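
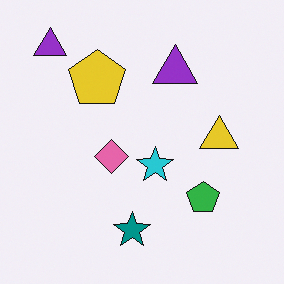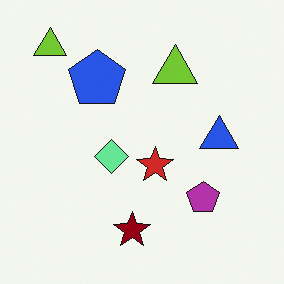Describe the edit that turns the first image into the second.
Hue-shifted through roughly half the color wheel.

Every shape's color has rotated by the same amount around the hue wheel — a uniform hue shift.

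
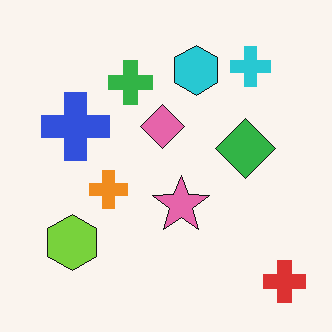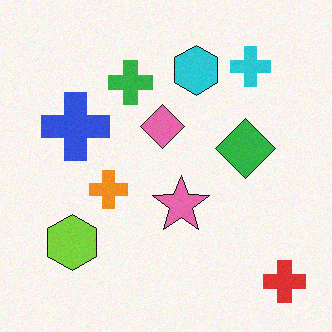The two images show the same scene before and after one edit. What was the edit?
This is the original image degraded with subtle gaussian noise.

Random speckle covers the whole image, including the flat background.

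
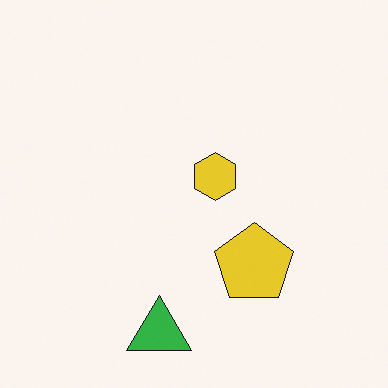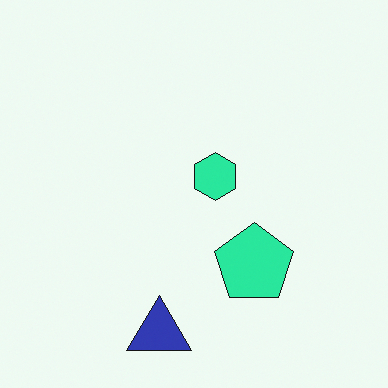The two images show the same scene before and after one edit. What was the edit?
The second image is the first hue-shifted noticeably.

Every shape's color has rotated by the same amount around the hue wheel — a uniform hue shift.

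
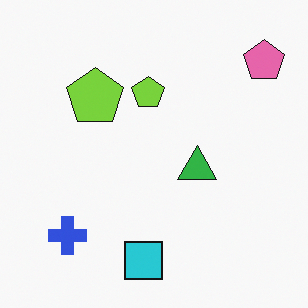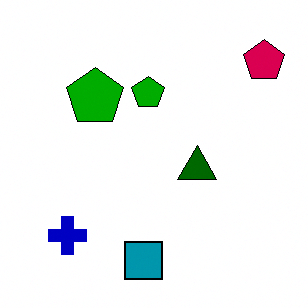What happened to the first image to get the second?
The second image is the first given much higher contrast.

Tones are pushed away from mid-grey across the whole image — a global contrast change.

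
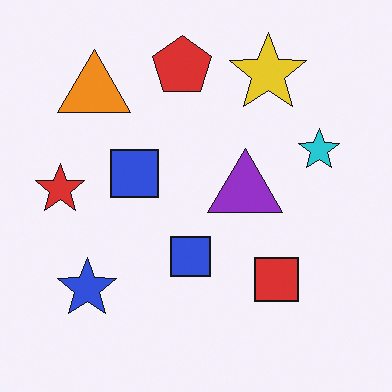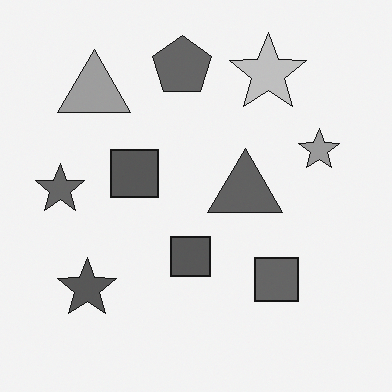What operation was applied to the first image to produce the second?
Converted to grayscale.

All color is removed — every shape is now a shade of grey.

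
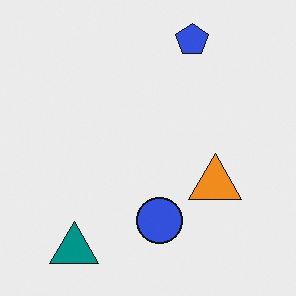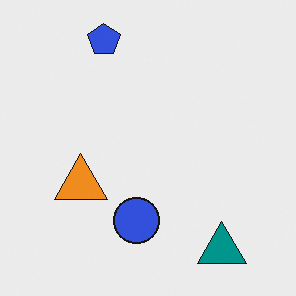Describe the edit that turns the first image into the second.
It was flipped horizontally (left ↔ right).

The teal triangle is in the bottom-left of the first image and the bottom-right of the second — shapes on opposite sides of the vertical midline have swapped in a mirror flip.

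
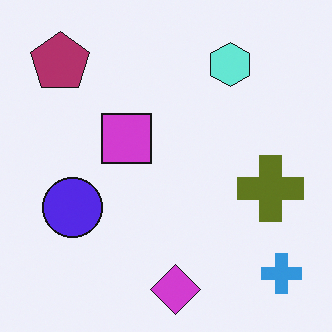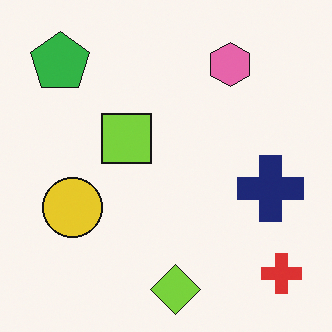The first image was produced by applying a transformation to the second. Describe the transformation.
The image was hue-shifted through roughly half the color wheel.

Every shape's color has rotated by the same amount around the hue wheel — a uniform hue shift.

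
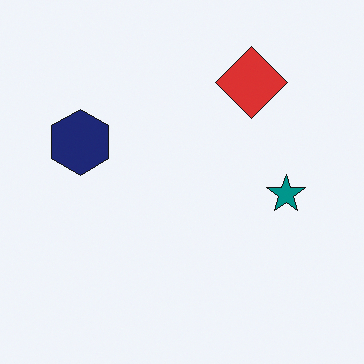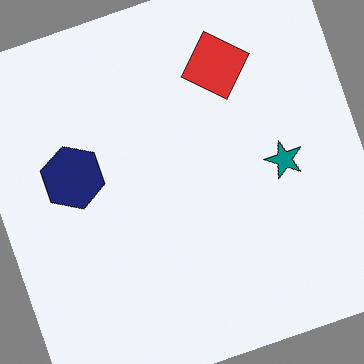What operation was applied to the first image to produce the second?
The image was rotated counter-clockwise by a clearly visible amount.

Every shape is tilted by the same angle and the image corners show triangular fill wedges — a whole-image rotation by a non-right angle.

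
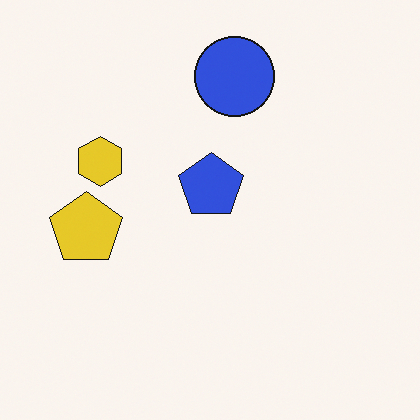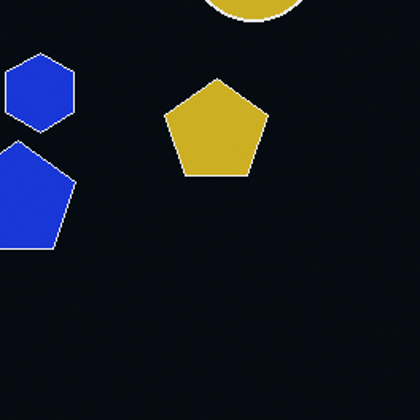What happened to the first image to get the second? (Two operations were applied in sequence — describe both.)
This is the original image cropped to a modestly smaller region and rescaled, then color-inverted (negative).

The visible shapes are larger and the field of view is narrower; shapes near the original edges may be partly or wholly outside the frame — a crop-and-rescale. The light background has become dark and every shape's color is its complement — a photographic negative.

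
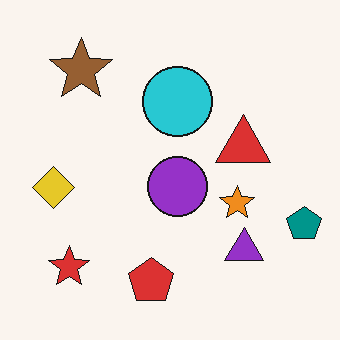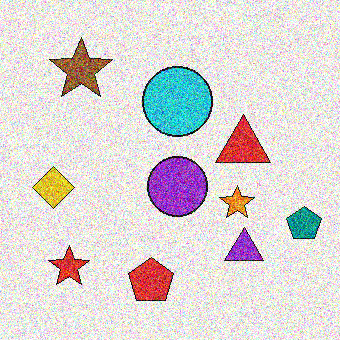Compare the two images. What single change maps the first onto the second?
Degraded with a thick layer of grain.

Random speckle covers the whole image, including the flat background.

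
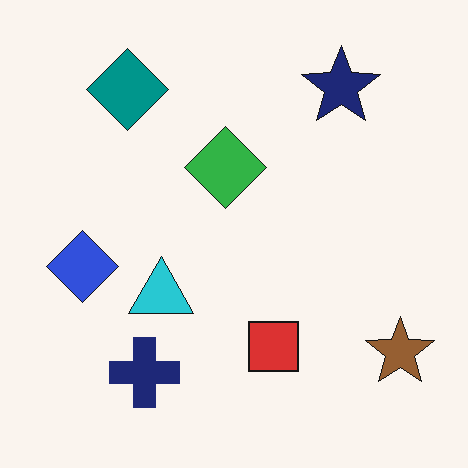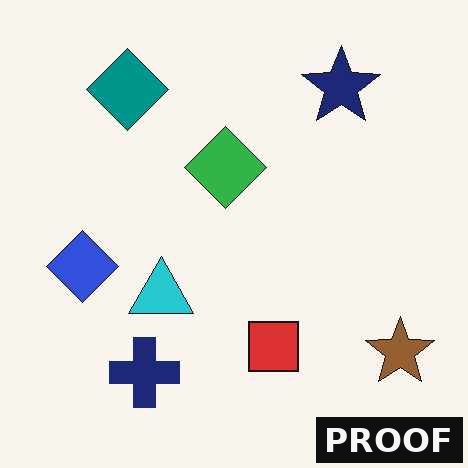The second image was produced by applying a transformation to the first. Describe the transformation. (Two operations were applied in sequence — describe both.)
JPEG-compressed with visible artifacts, then watermarked with the text "PROOF" in the lower-right corner.

Blocky 8×8 compression artifacts appear around shape edges and the flat background shows ringing — characteristic JPEG degradation. A dark label reading "PROOF" appears in the lower-right corner.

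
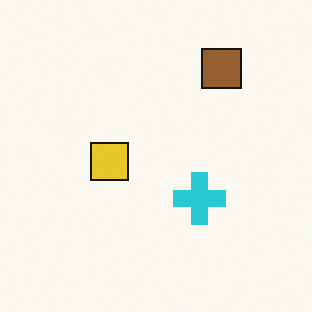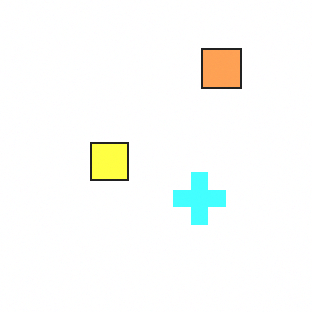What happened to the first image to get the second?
Substantially brightened.

Every pixel — background and shapes alike — is uniformly brightened.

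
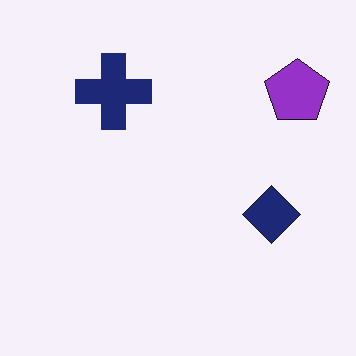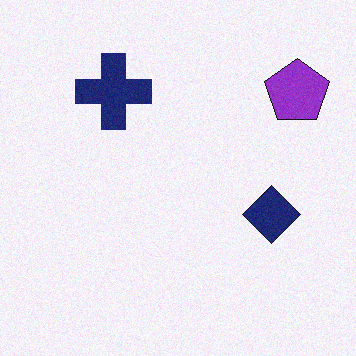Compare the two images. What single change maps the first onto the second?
Degraded with light additive noise.

Random speckle covers the whole image, including the flat background.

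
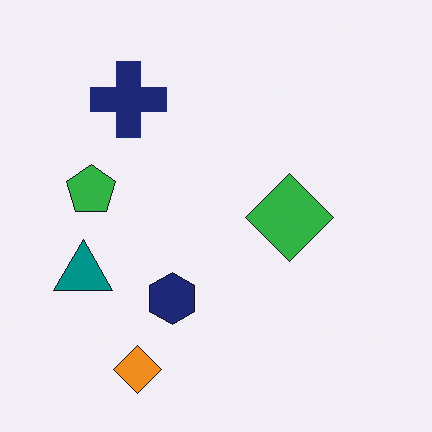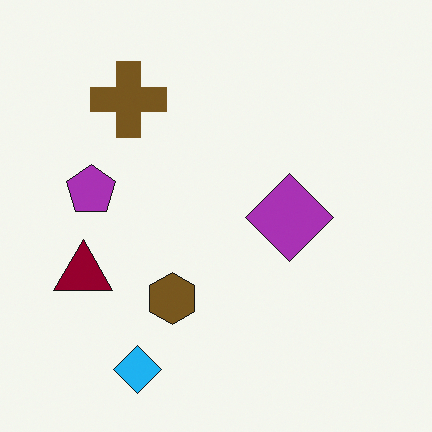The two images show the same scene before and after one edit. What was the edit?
The transformation is: hue-shifted through roughly half the color wheel.

Every shape's color has rotated by the same amount around the hue wheel — a uniform hue shift.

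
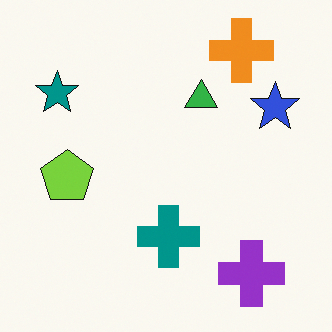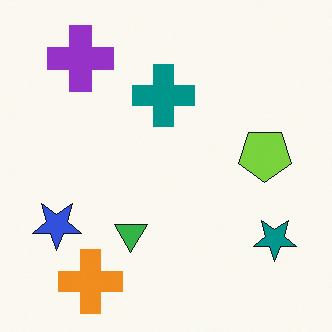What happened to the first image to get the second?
This is the original image rotated 180°.

The orange cross sits in the top-right of the first image and the bottom-left of the second — consistent with a whole-image 180° rotation.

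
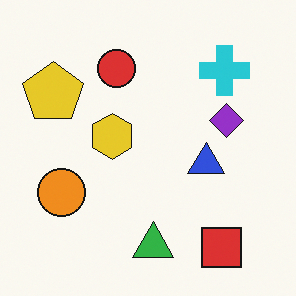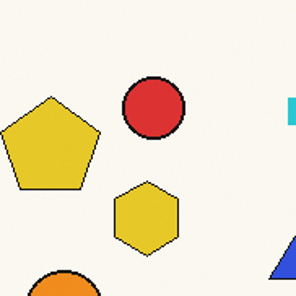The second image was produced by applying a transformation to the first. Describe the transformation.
The second image is the first cropped to a noticeably smaller region and rescaled.

The visible shapes are larger and the field of view is narrower; shapes near the original edges may be partly or wholly outside the frame — a crop-and-rescale.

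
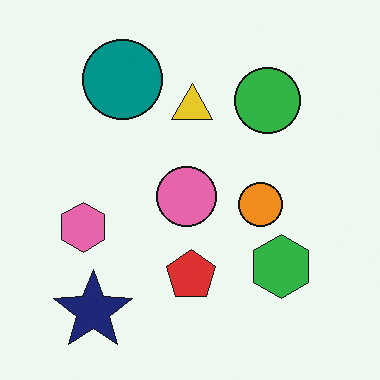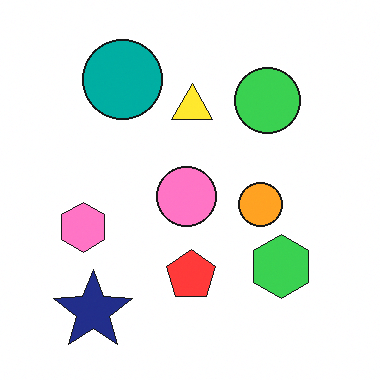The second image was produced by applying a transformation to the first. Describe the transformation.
It was brightened a little.

Every pixel — background and shapes alike — is uniformly brightened.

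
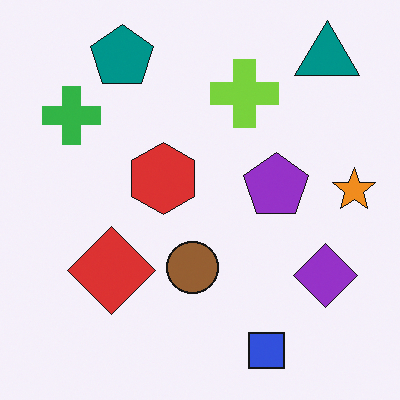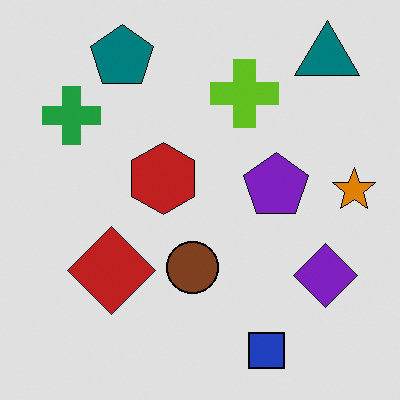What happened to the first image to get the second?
The transformation is: moderately posterized.

Each flat color has snapped to a coarser quantized level — most visibly, the near-white background has dropped to a flat grey.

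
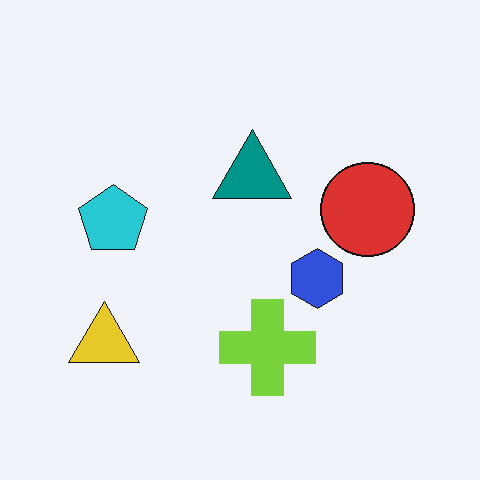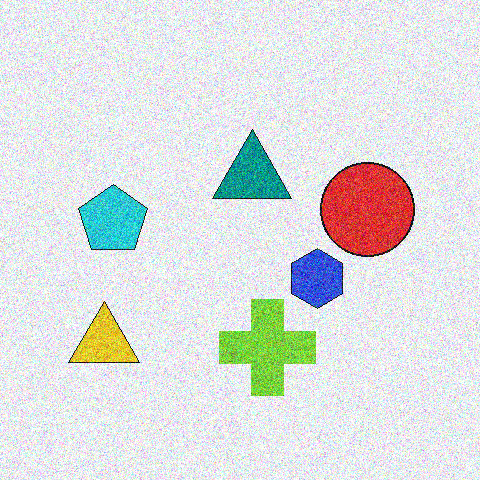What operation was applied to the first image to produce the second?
The transformation is: degraded with a thick layer of grain.

Random speckle covers the whole image, including the flat background.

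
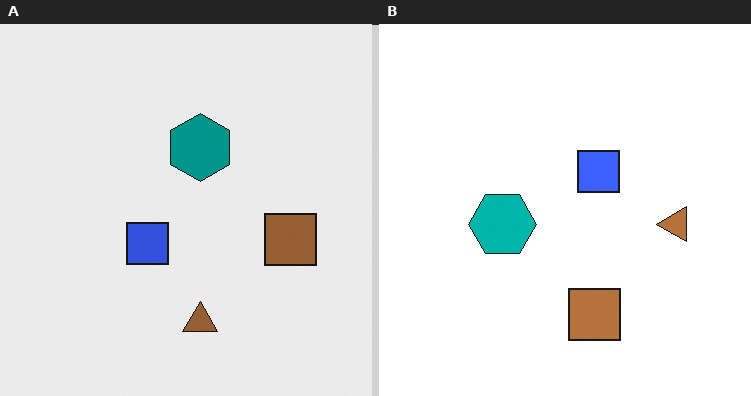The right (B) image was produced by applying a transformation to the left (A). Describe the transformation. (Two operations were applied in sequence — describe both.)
It was brightened a little, then transposed (reflected across the top-left ↔ bottom-right diagonal).

Every pixel — background and shapes alike — is uniformly brightened. Shapes have swapped their row and column positions — what was in the top-right is now in the bottom-left — a diagonal reflection.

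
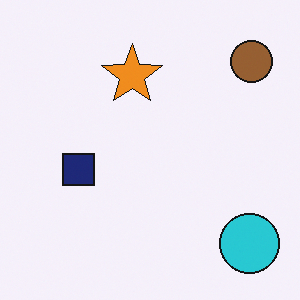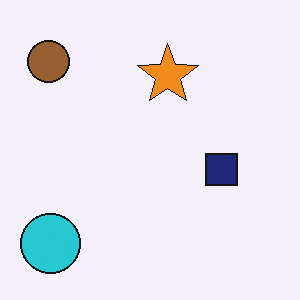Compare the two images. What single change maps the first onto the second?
This is the original image flipped horizontally (left ↔ right).

The brown circle is in the top-right of the first image and the top-left of the second — shapes on opposite sides of the vertical midline have swapped in a mirror flip.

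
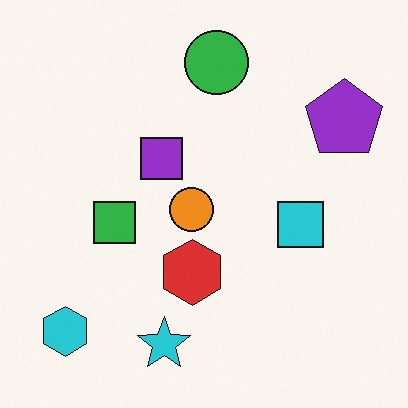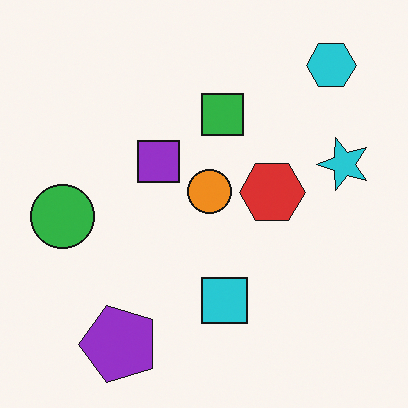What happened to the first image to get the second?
It was transposed (reflected across the top-left ↔ bottom-right diagonal).

Shapes have swapped their row and column positions — what was in the top-right is now in the bottom-left — a diagonal reflection.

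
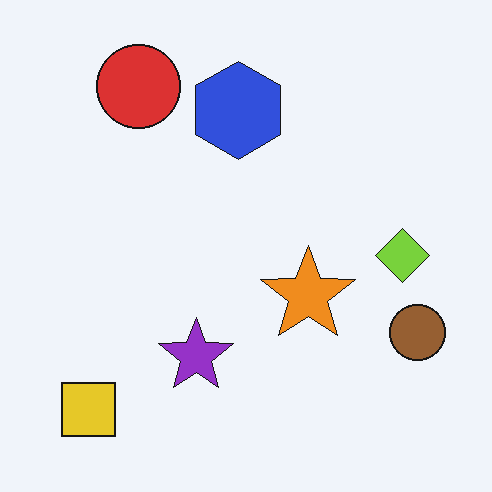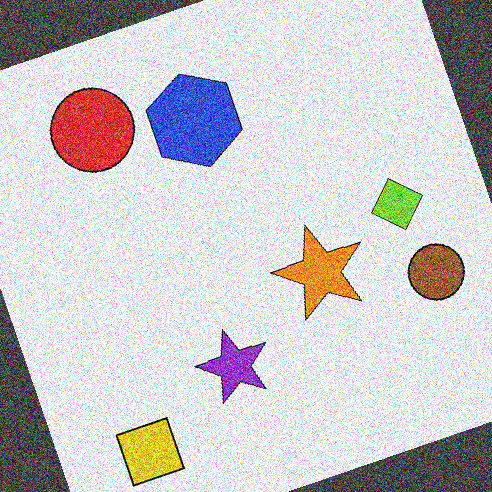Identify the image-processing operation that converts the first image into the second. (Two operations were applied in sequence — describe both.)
The image was rotated counter-clockwise by a clearly visible amount, then degraded with strong gaussian noise.

Every shape is tilted by the same angle and the image corners show triangular fill wedges — a whole-image rotation by a non-right angle. Random speckle covers the whole image, including the flat background.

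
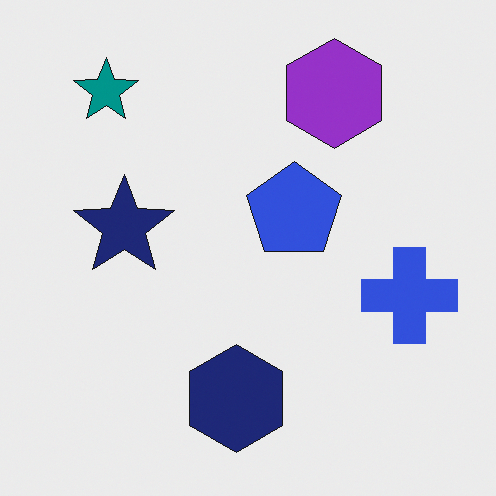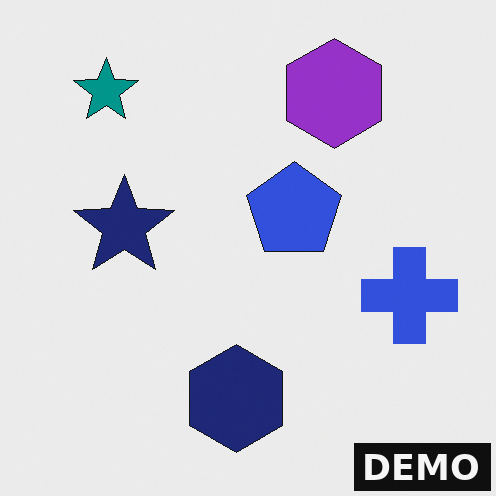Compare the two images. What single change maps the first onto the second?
Watermarked with the text "DEMO" in the lower-right corner.

A dark label reading "DEMO" appears in the lower-right corner.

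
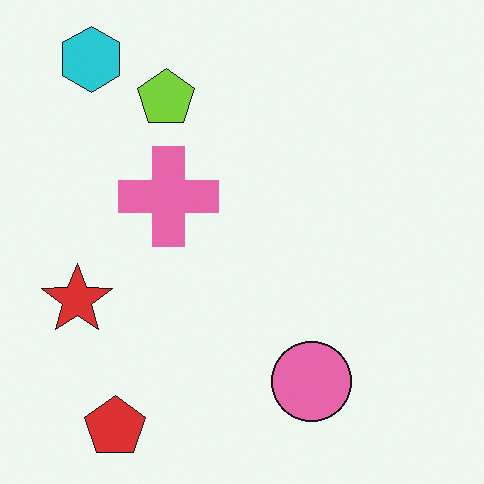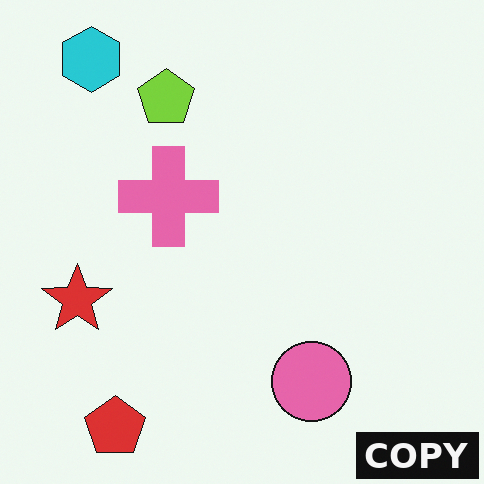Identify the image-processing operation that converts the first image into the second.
This is the original image watermarked with the text "COPY" in the lower-right corner.

A dark label reading "COPY" appears in the lower-right corner.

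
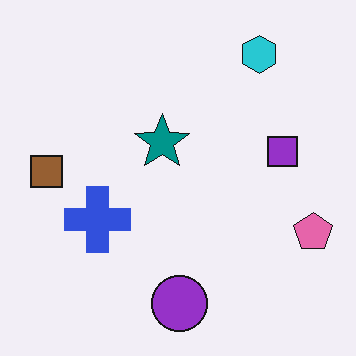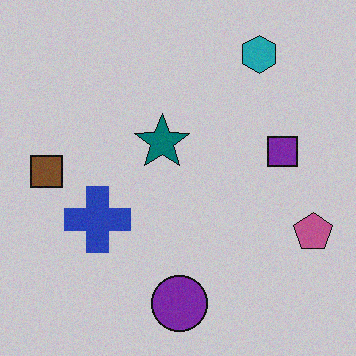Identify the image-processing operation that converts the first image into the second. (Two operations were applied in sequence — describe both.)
Degraded with subtle gaussian noise, then darkened a little.

Random speckle covers the whole image, including the flat background. Every pixel — background and shapes alike — is uniformly darkened.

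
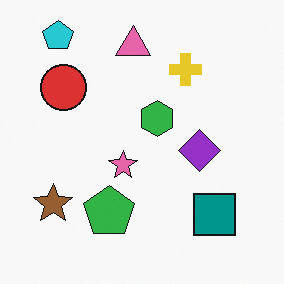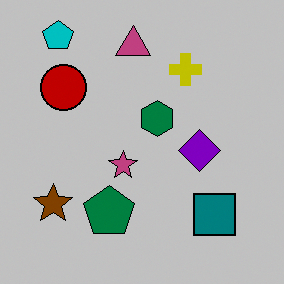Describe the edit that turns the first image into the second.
The image was aggressively posterized.

Each flat color has snapped to a coarser quantized level — most visibly, the near-white background has dropped to a flat grey.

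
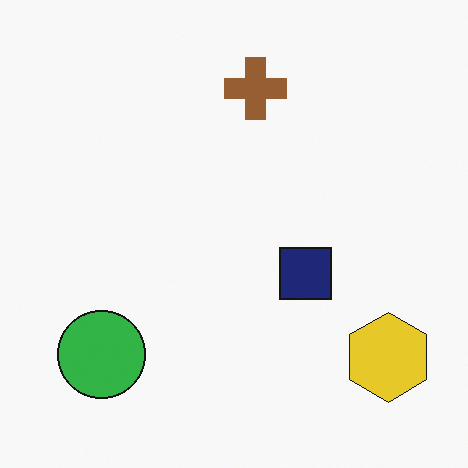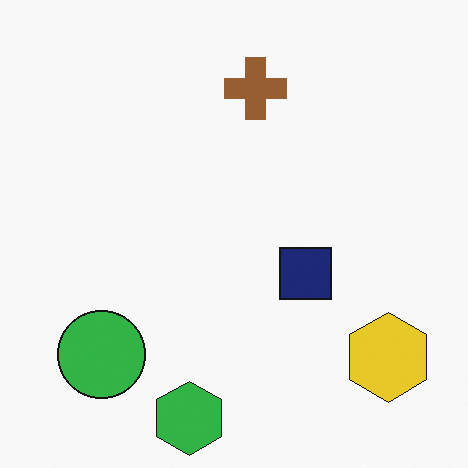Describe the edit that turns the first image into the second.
Overlaid with an additional green hexagon.

A green hexagon appears in the second image that is absent from the first.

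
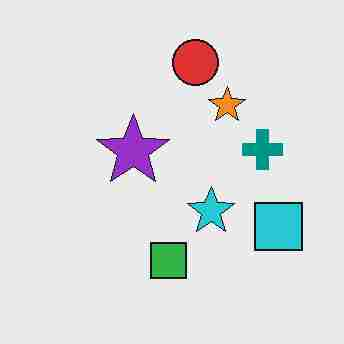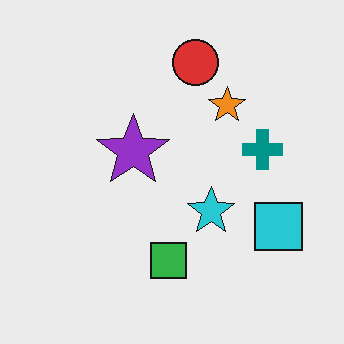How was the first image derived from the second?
The image was heavily JPEG-compressed with obvious blocking artifacts.

Blocky 8×8 compression artifacts appear around shape edges and the flat background shows ringing — characteristic JPEG degradation.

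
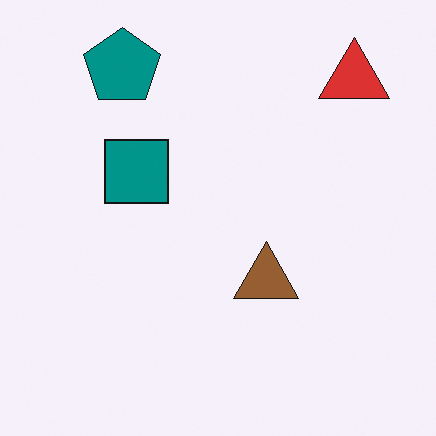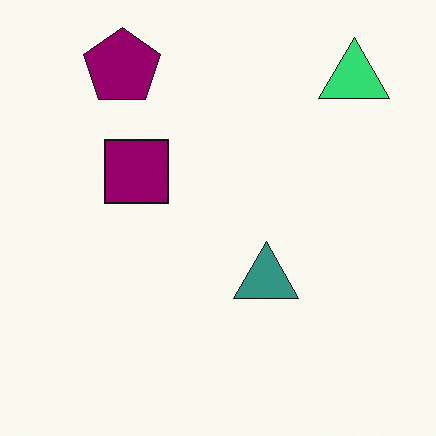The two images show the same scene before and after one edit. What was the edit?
The image was hue-shifted through roughly a third of the color wheel.

Every shape's color has rotated by the same amount around the hue wheel — a uniform hue shift.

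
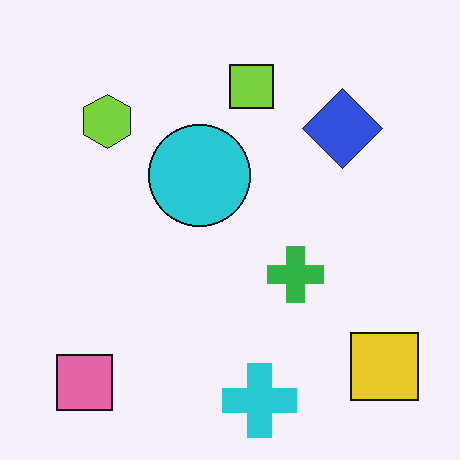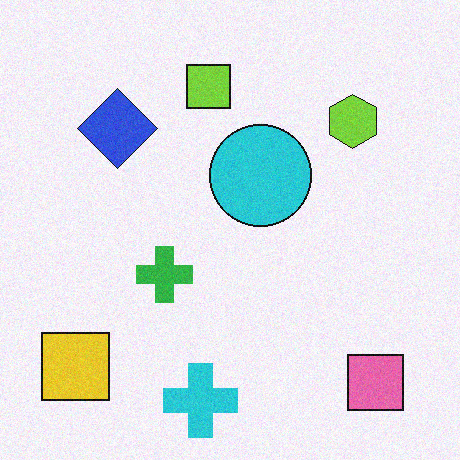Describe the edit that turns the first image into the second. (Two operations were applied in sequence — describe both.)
It was flipped horizontally (left ↔ right), then degraded with subtle gaussian noise.

The yellow square is in the bottom-right of the first image and the bottom-left of the second — shapes on opposite sides of the vertical midline have swapped in a mirror flip. Random speckle covers the whole image, including the flat background.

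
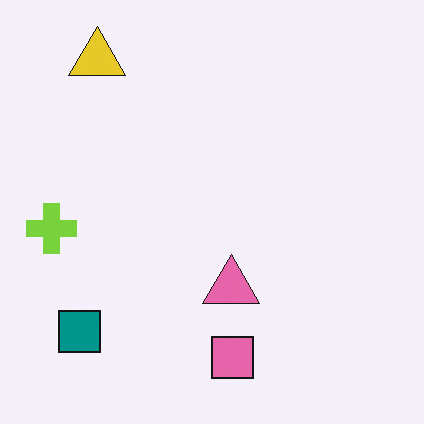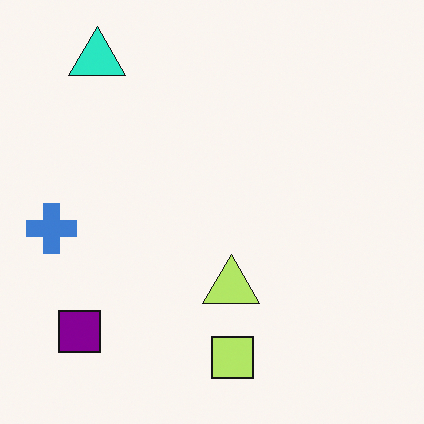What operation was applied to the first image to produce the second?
It was hue-shifted noticeably.

Every shape's color has rotated by the same amount around the hue wheel — a uniform hue shift.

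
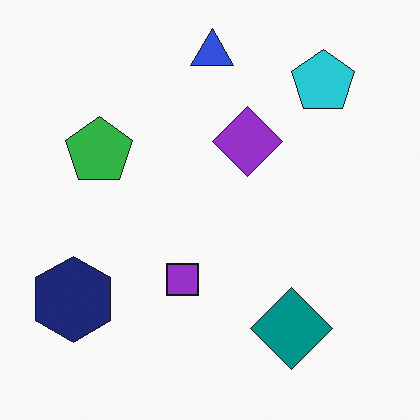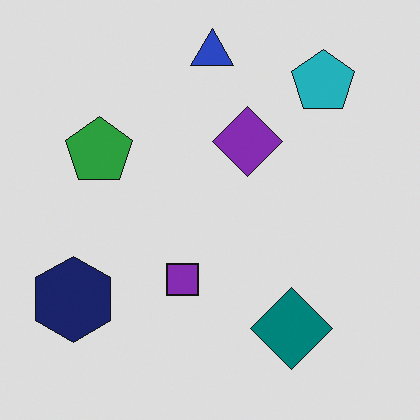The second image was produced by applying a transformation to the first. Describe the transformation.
The second image is the first darkened a little.

Every pixel — background and shapes alike — is uniformly darkened.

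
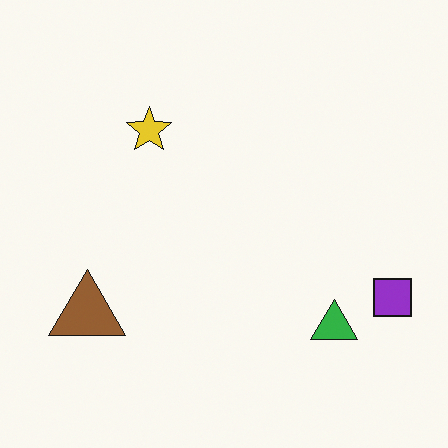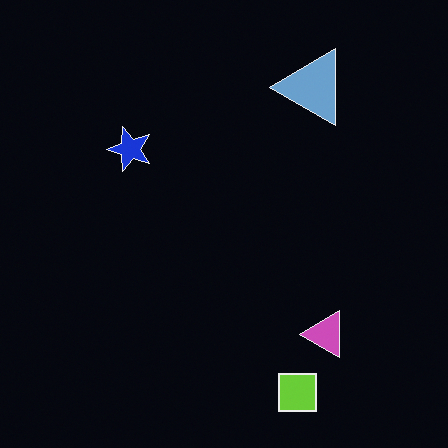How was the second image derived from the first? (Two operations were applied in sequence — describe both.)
The transformation is: color-inverted (negative), then transposed (reflected across the top-left ↔ bottom-right diagonal).

The light background has become dark and every shape's color is its complement — a photographic negative. Shapes have swapped their row and column positions — what was in the top-right is now in the bottom-left — a diagonal reflection.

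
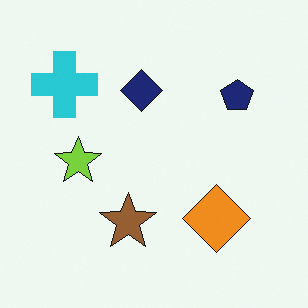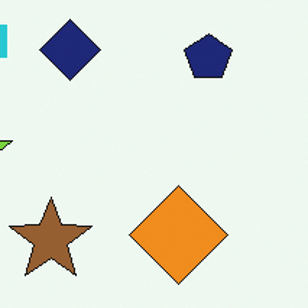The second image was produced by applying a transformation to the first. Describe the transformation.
This is the original image cropped slightly and scaled back up.

The visible shapes are larger and the field of view is narrower; shapes near the original edges may be partly or wholly outside the frame — a crop-and-rescale.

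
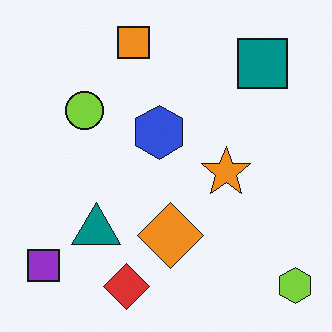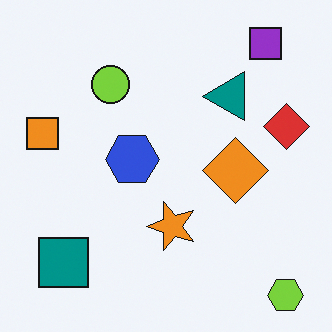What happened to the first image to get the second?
The transformation is: transposed (reflected across the top-left ↔ bottom-right diagonal).

Shapes have swapped their row and column positions — what was in the top-right is now in the bottom-left — a diagonal reflection.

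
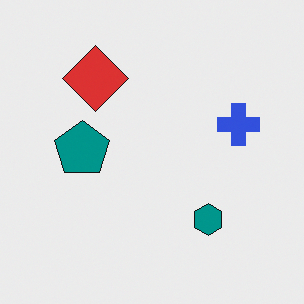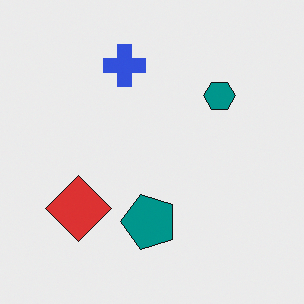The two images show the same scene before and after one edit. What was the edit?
The image was rotated 90° counter-clockwise.

The red diamond sits in the top-left of the first image and the bottom-left of the second — consistent with a whole-image 90° counter-clockwise rotation.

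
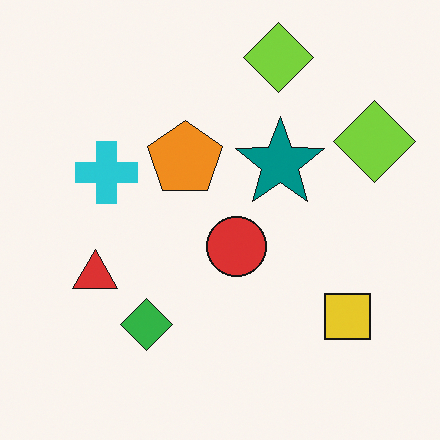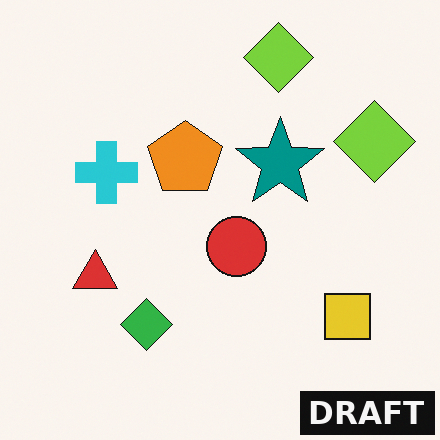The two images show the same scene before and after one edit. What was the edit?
The image was watermarked with the text "DRAFT" in the lower-right corner.

A dark label reading "DRAFT" appears in the lower-right corner.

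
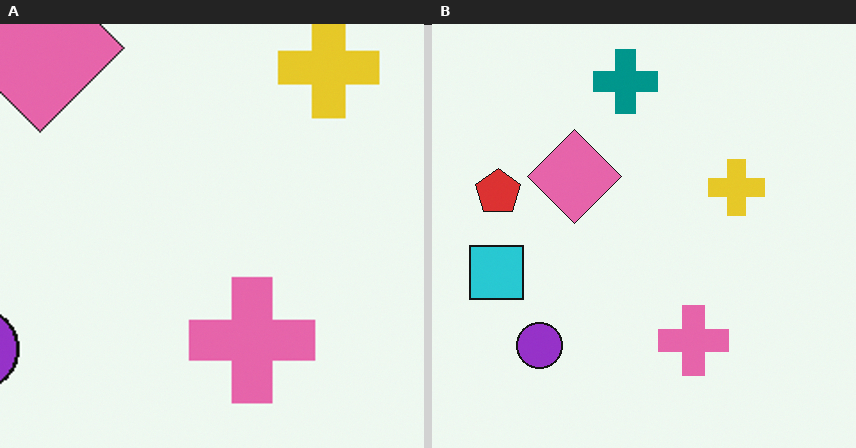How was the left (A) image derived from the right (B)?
The transformation is: cropped to a noticeably smaller region and rescaled.

The visible shapes are larger and the field of view is narrower; shapes near the original edges may be partly or wholly outside the frame — a crop-and-rescale.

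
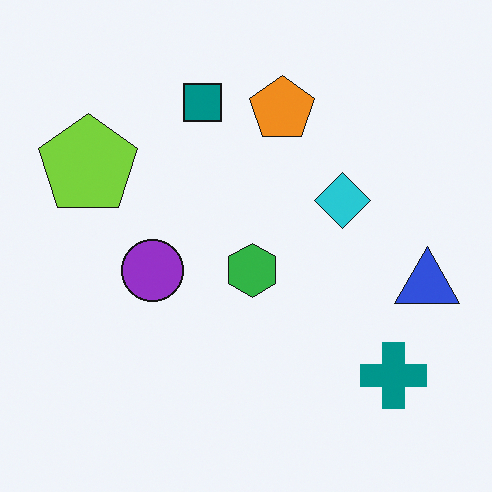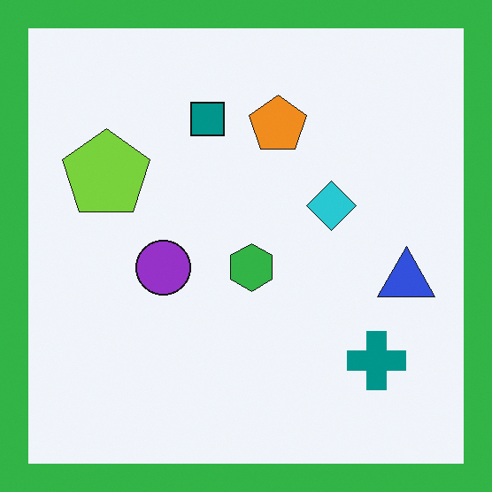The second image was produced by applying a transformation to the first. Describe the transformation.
Framed with a green border.

A solid green frame runs around the edge of the second image, with the content slightly shrunk inside it.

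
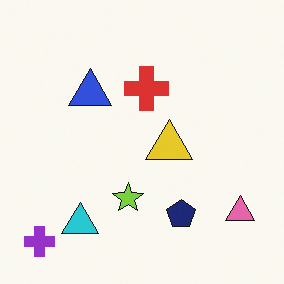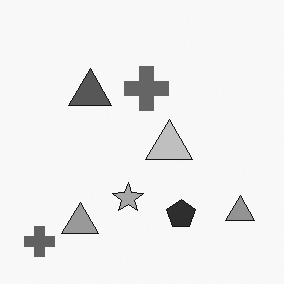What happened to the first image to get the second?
It was converted to grayscale.

All color is removed — every shape is now a shade of grey.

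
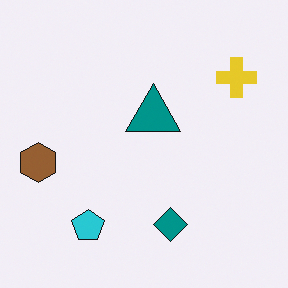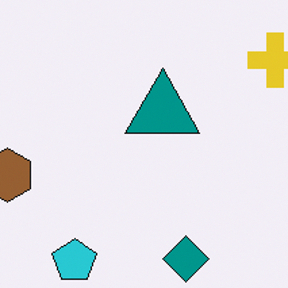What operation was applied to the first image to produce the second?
The image was cropped slightly and scaled back up.

The visible shapes are larger and the field of view is narrower; shapes near the original edges may be partly or wholly outside the frame — a crop-and-rescale.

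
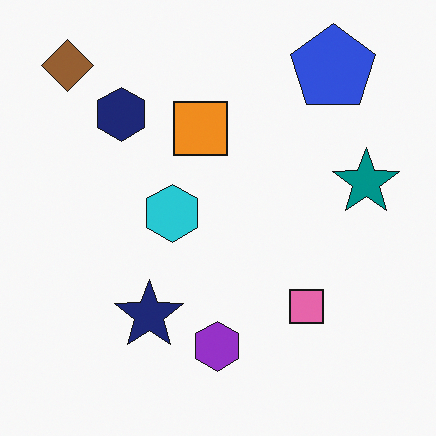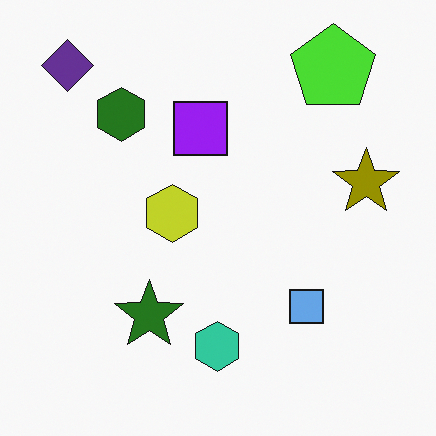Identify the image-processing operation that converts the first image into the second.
The transformation is: hue-shifted through roughly half the color wheel.

Every shape's color has rotated by the same amount around the hue wheel — a uniform hue shift.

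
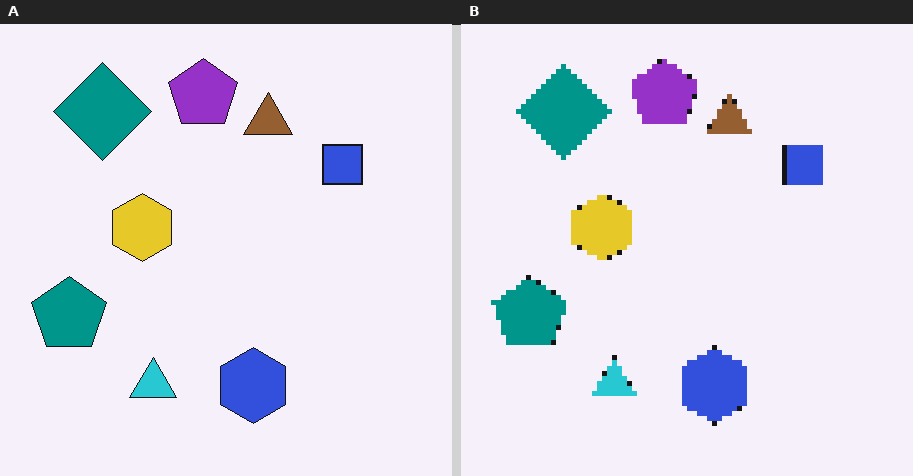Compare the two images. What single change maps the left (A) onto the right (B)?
Mildly pixelated.

Shapes are reduced to large square blocks; fine edges and outlines are lost — a downscale-then-upscale (mosaic) effect.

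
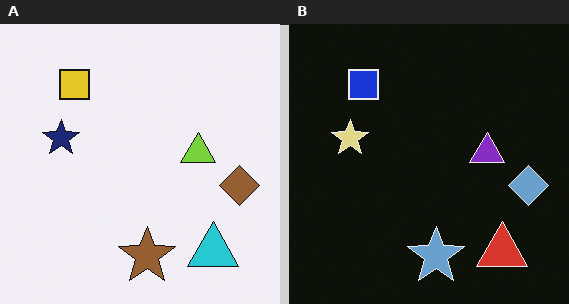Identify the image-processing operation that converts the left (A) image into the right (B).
The image was color-inverted (negative).

The light background has become dark and every shape's color is its complement — a photographic negative.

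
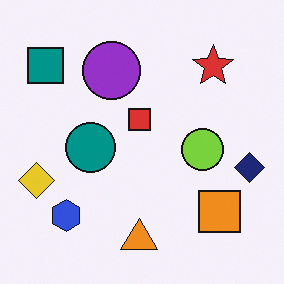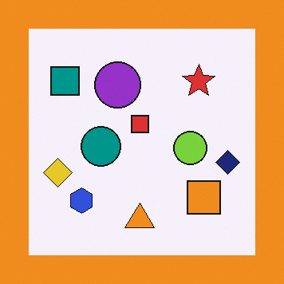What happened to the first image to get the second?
Framed with a orange border.

A solid orange frame runs around the edge of the second image, with the content slightly shrunk inside it.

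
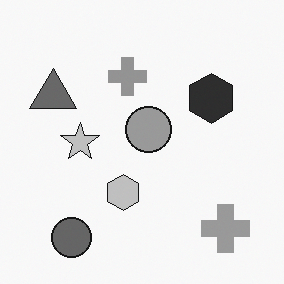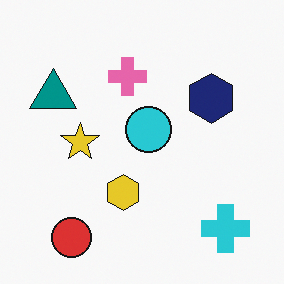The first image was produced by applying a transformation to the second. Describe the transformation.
This is the original image converted to grayscale.

All color is removed — every shape is now a shade of grey.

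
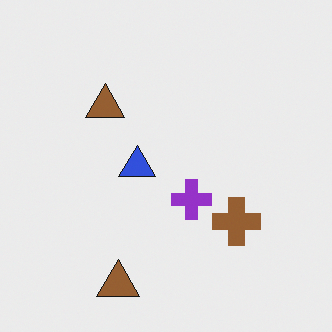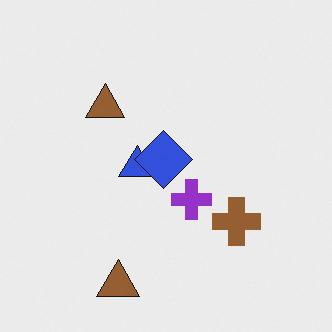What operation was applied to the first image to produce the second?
The transformation is: overlaid with an additional blue diamond.

A blue diamond appears in the second image that is absent from the first.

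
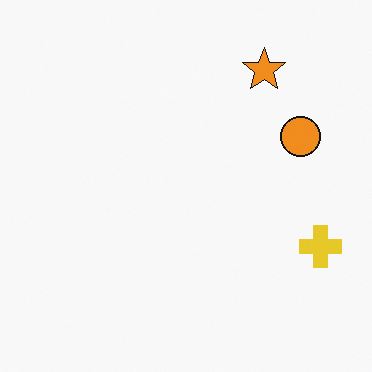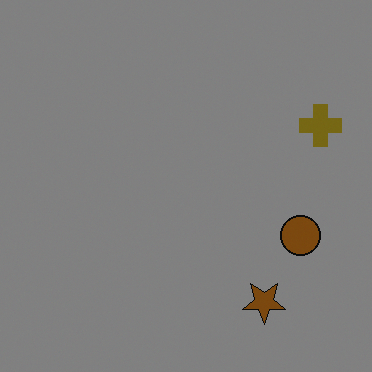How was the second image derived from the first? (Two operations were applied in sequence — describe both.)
This is the original image darkened a lot, then flipped vertically (top ↔ bottom).

Every pixel — background and shapes alike — is uniformly darkened. The orange star is in the top-right of the first image and the bottom-right of the second — shapes on opposite sides of the horizontal midline have swapped in a mirror flip.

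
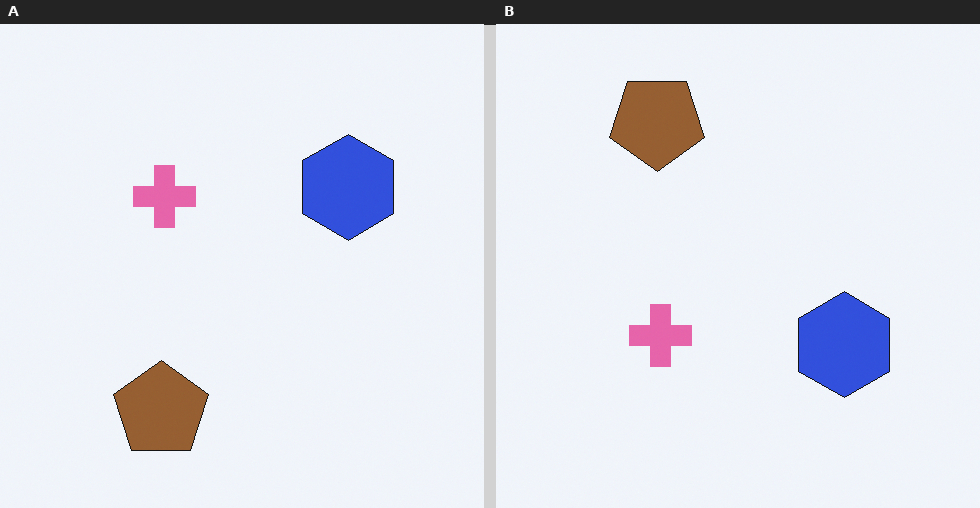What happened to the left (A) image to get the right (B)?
The transformation is: flipped vertically (top ↔ bottom).

The brown pentagon is in the bottom-left of the left (A) image and the top-left of the right (B) — shapes on opposite sides of the horizontal midline have swapped in a mirror flip.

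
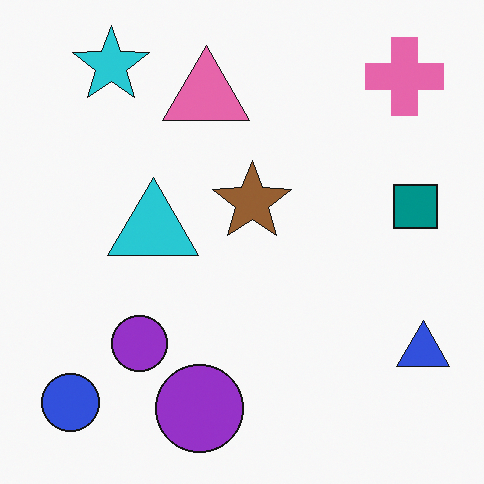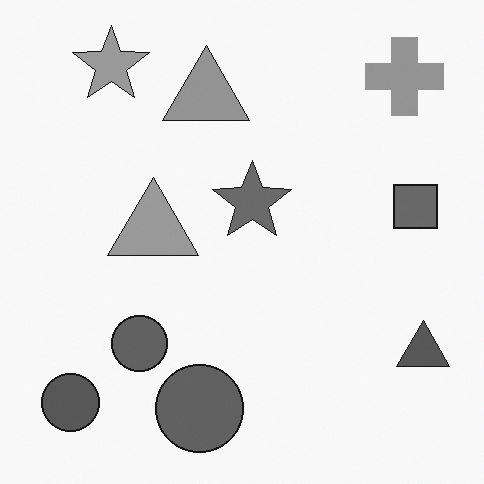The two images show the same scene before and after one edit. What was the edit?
This is the original image converted to grayscale.

All color is removed — every shape is now a shade of grey.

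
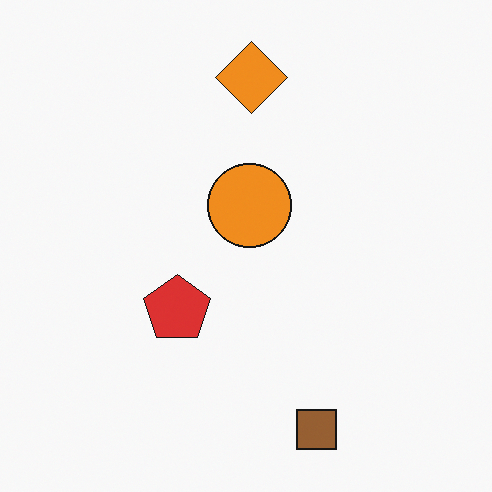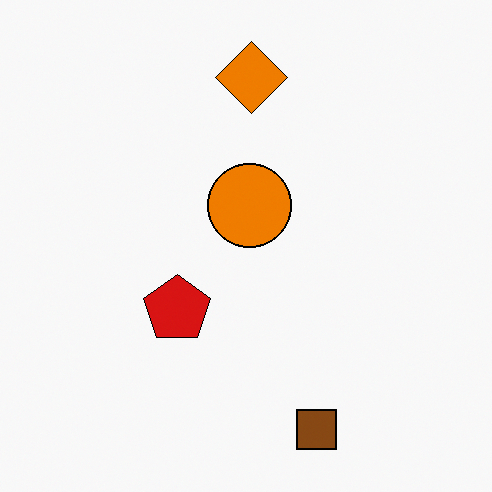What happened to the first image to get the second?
This is the original image given slightly increased contrast.

Tones are pushed away from mid-grey across the whole image — a global contrast change.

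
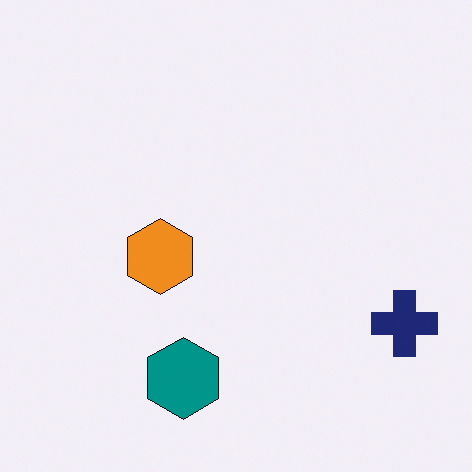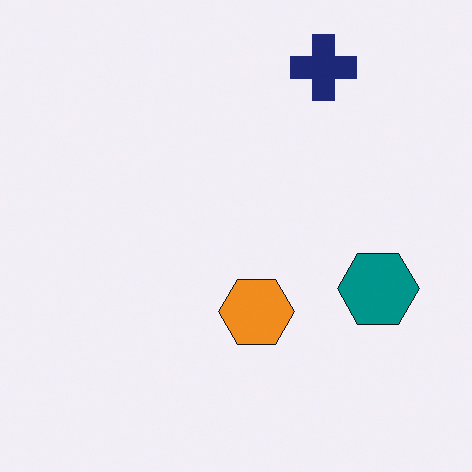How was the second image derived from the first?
The second image is the first rotated 90° counter-clockwise.

The navy cross sits in the bottom-right of the first image and the top-right of the second — consistent with a whole-image 90° counter-clockwise rotation.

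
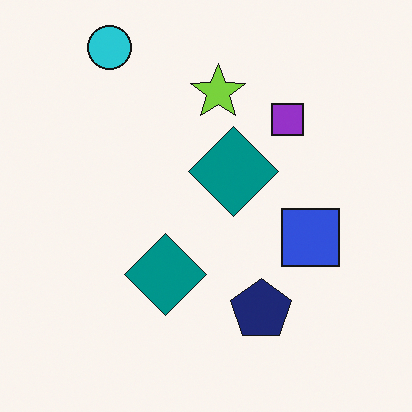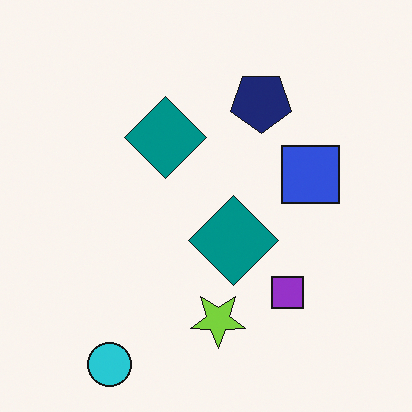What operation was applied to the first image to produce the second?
It was flipped vertically (top ↔ bottom).

The cyan circle is in the top-left of the first image and the bottom-left of the second — shapes on opposite sides of the horizontal midline have swapped in a mirror flip.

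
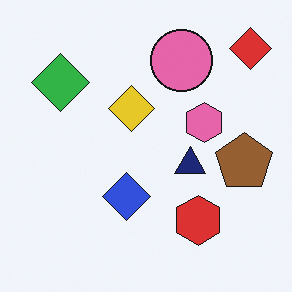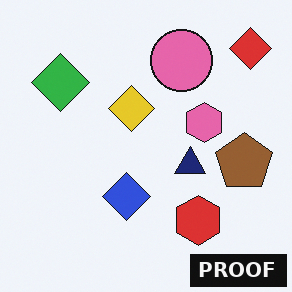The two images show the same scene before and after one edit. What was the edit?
The second image is the first watermarked with the text "PROOF" in the lower-right corner.

A dark label reading "PROOF" appears in the lower-right corner.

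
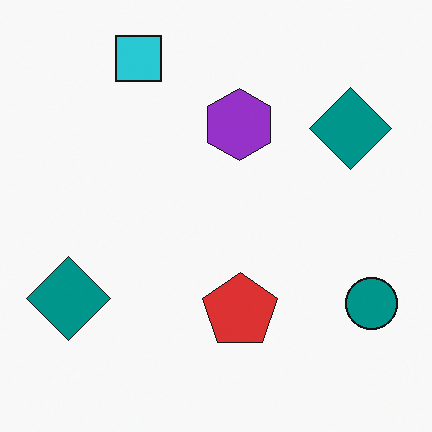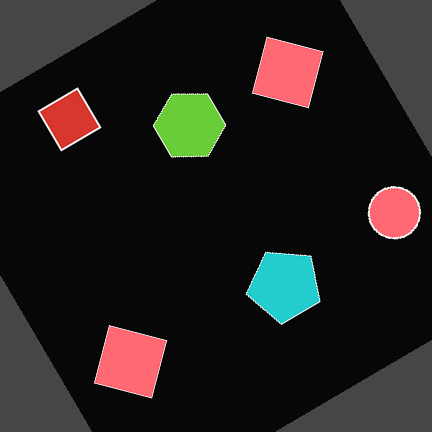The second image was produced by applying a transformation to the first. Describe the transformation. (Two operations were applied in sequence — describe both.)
The second image is the first color-inverted (negative), then rotated counter-clockwise by a large amount — several tens of degrees.

The light background has become dark and every shape's color is its complement — a photographic negative. Every shape is tilted by the same angle and the image corners show triangular fill wedges — a whole-image rotation by a non-right angle.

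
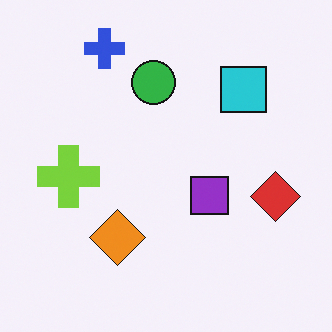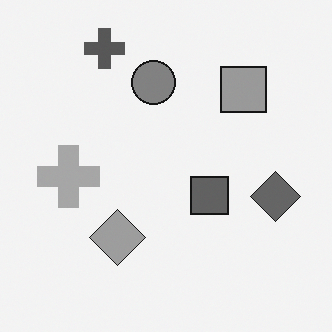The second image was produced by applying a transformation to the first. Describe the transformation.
It was converted to grayscale.

All color is removed — every shape is now a shade of grey.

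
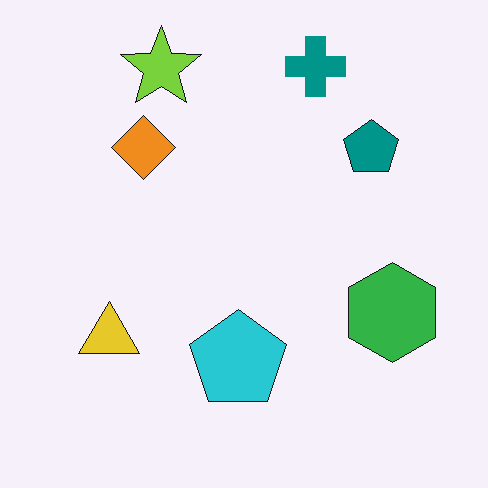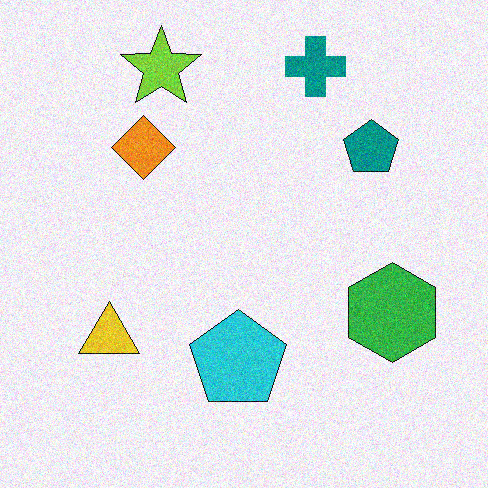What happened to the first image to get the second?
The image was degraded with visible gaussian noise.

Random speckle covers the whole image, including the flat background.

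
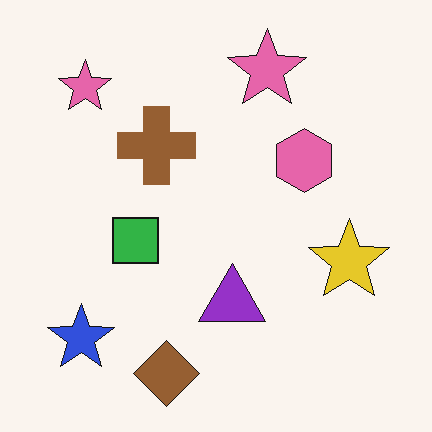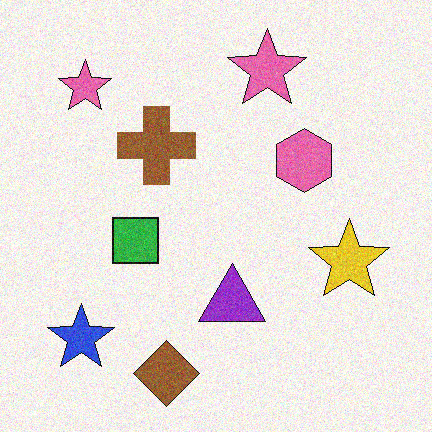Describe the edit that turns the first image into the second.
The transformation is: degraded with visible gaussian noise.

Random speckle covers the whole image, including the flat background.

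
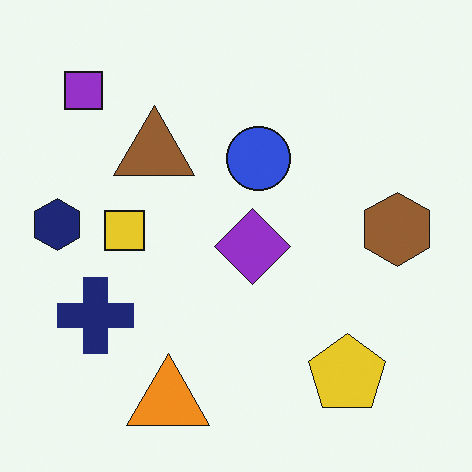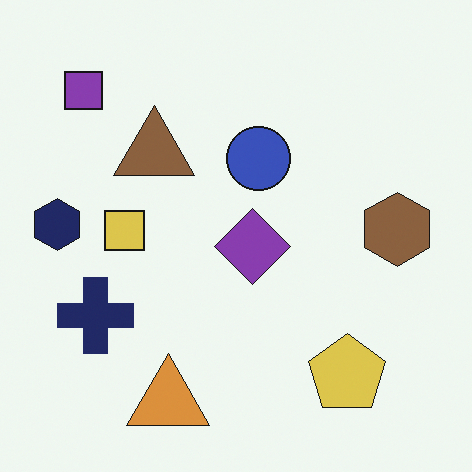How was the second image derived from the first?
Slightly desaturated.

All colors are more muted and greyish — a global saturation change.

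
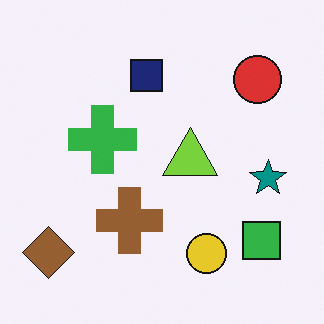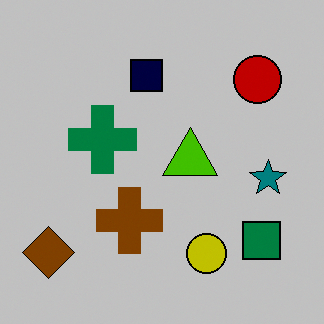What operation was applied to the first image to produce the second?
The image was aggressively posterized.

Each flat color has snapped to a coarser quantized level — most visibly, the near-white background has dropped to a flat grey.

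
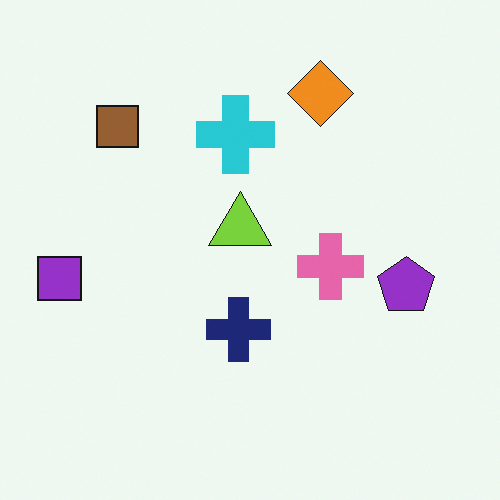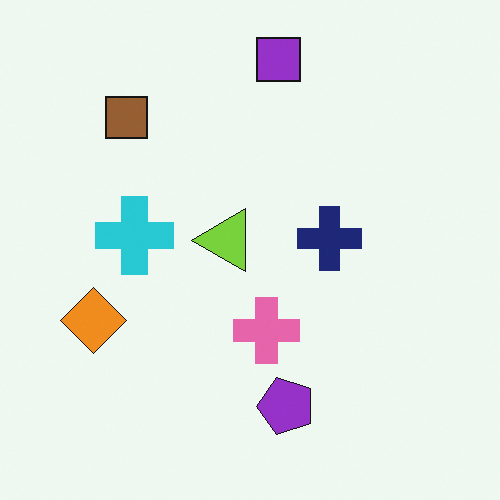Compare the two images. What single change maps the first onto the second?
Transposed (reflected across the top-left ↔ bottom-right diagonal).

Shapes have swapped their row and column positions — what was in the top-right is now in the bottom-left — a diagonal reflection.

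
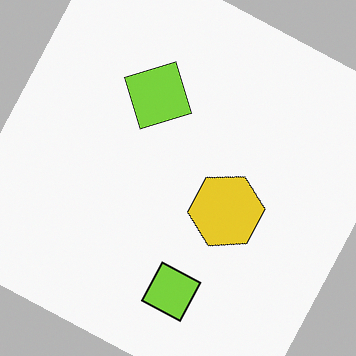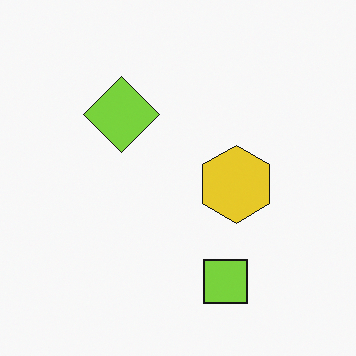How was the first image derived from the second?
It was rotated clockwise by a clearly visible amount.

Every shape is tilted by the same angle and the image corners show triangular fill wedges — a whole-image rotation by a non-right angle.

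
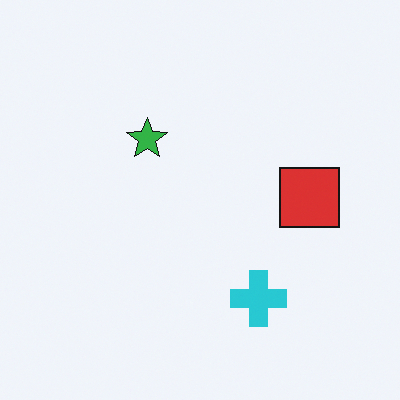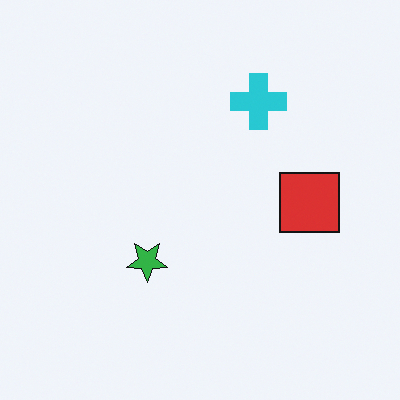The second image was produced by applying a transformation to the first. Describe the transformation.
This is the original image flipped vertically (top ↔ bottom).

The cyan cross is in the bottom of the first image and the top of the second — shapes on opposite sides of the horizontal midline have swapped in a mirror flip.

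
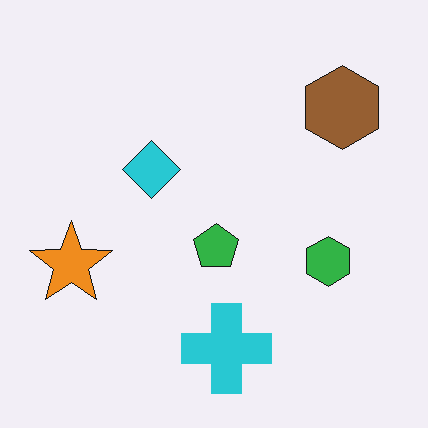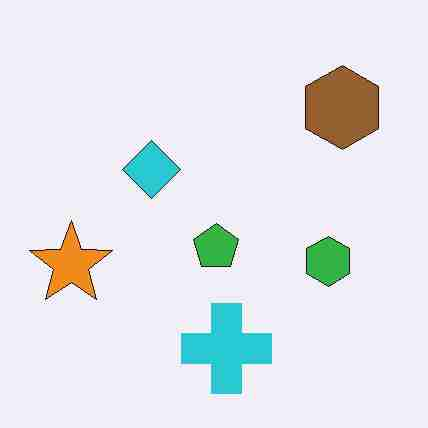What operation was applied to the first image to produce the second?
Degraded with heavy JPEG compression.

Blocky 8×8 compression artifacts appear around shape edges and the flat background shows ringing — characteristic JPEG degradation.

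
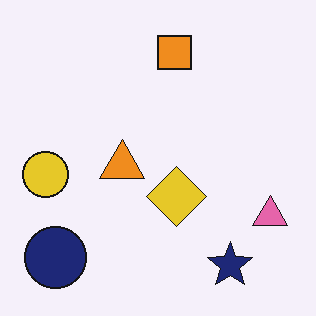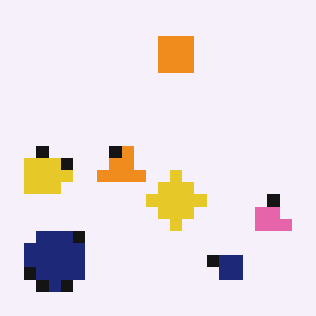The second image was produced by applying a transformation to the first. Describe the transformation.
This is the original image coarsely pixelated.

Shapes are reduced to large square blocks; fine edges and outlines are lost — a downscale-then-upscale (mosaic) effect.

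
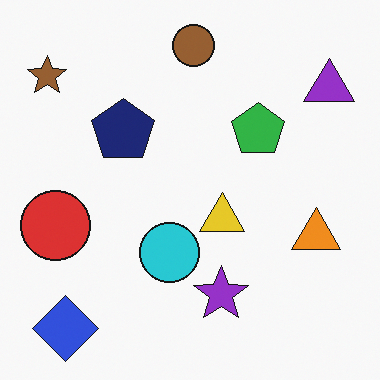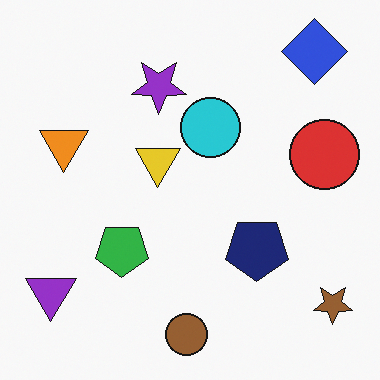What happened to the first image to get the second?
The image was rotated 180°.

The blue diamond sits in the bottom-left of the first image and the top-right of the second — consistent with a whole-image 180° rotation.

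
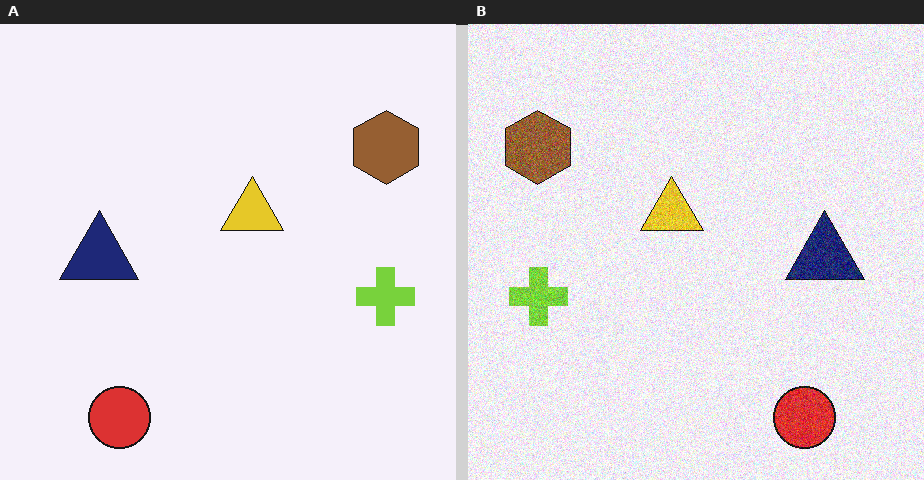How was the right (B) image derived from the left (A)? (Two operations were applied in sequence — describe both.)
This is the original image flipped horizontally (left ↔ right), then degraded with moderate additive noise.

The brown hexagon is in the top-right of the left (A) image and the top-left of the right (B) — shapes on opposite sides of the vertical midline have swapped in a mirror flip. Random speckle covers the whole image, including the flat background.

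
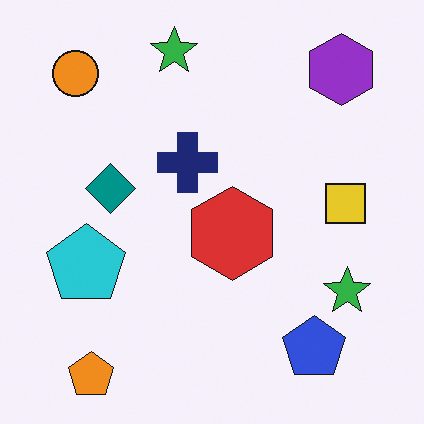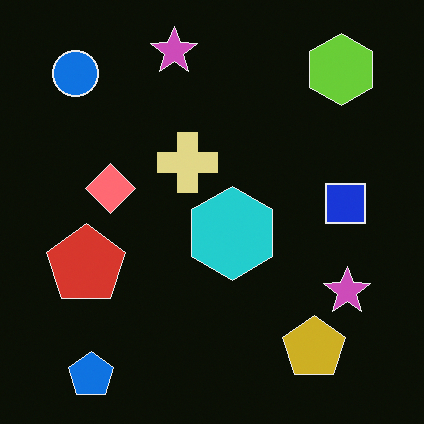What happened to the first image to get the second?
The image was color-inverted (negative).

The light background has become dark and every shape's color is its complement — a photographic negative.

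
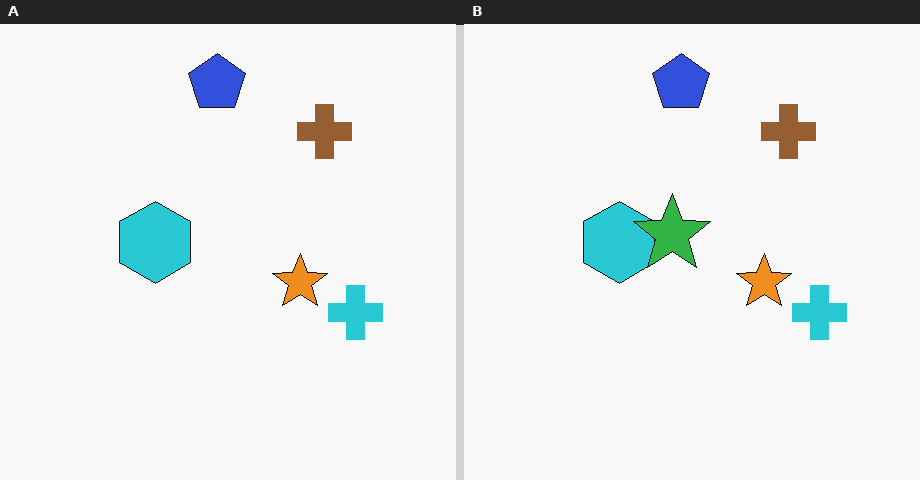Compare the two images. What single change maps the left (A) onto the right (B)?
The right (B) image is the left (A) overlaid with an additional green star.

A green star appears in the right (B) image that is absent from the left (A).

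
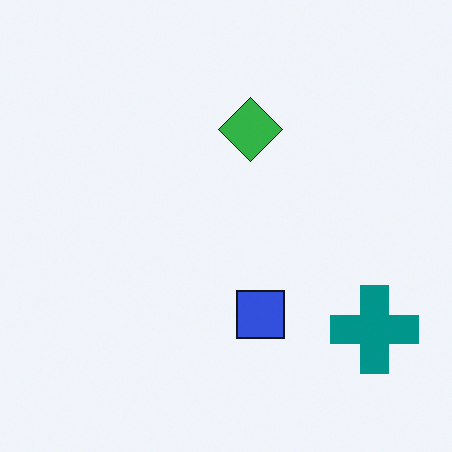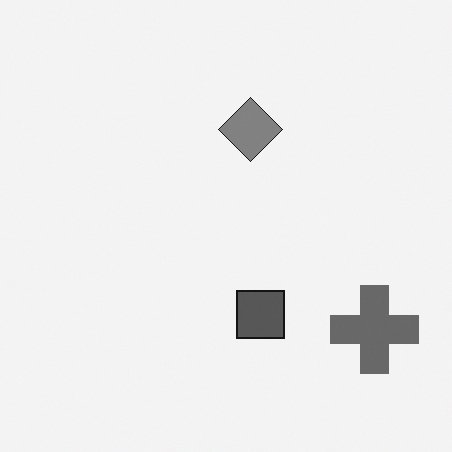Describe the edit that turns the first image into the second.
This is the original image converted to grayscale.

All color is removed — every shape is now a shade of grey.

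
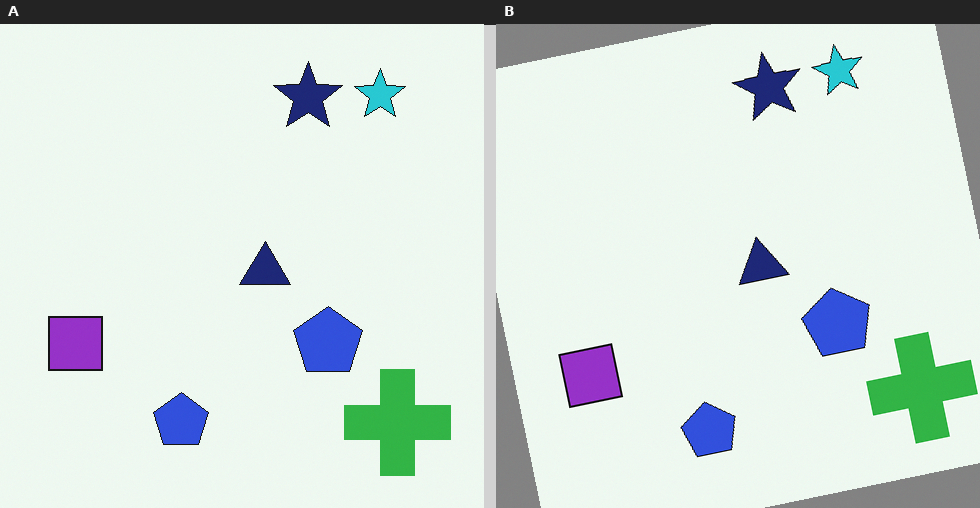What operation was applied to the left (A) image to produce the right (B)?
This is the original image rotated counter-clockwise by a slight angle.

Every shape is tilted by the same angle and the image corners show triangular fill wedges — a whole-image rotation by a non-right angle.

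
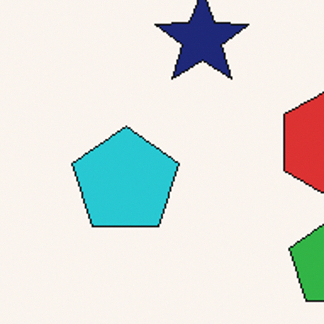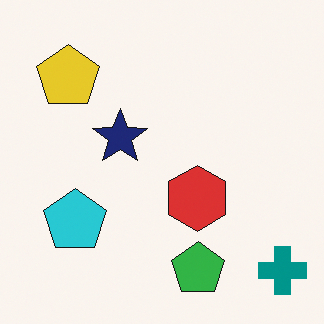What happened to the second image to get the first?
The first image is the second cropped to a noticeably smaller region and rescaled.

The visible shapes are larger and the field of view is narrower; shapes near the original edges may be partly or wholly outside the frame — a crop-and-rescale.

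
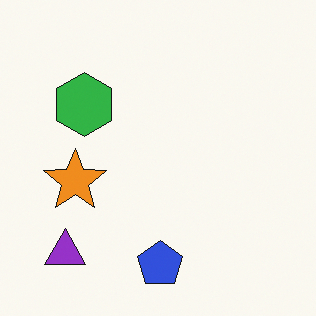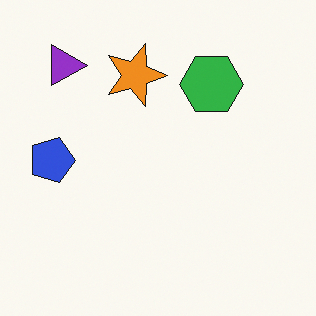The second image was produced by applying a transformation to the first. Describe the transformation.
Rotated 90° clockwise.

The purple triangle sits in the bottom-left of the first image and the top-left of the second — consistent with a whole-image 90° clockwise rotation.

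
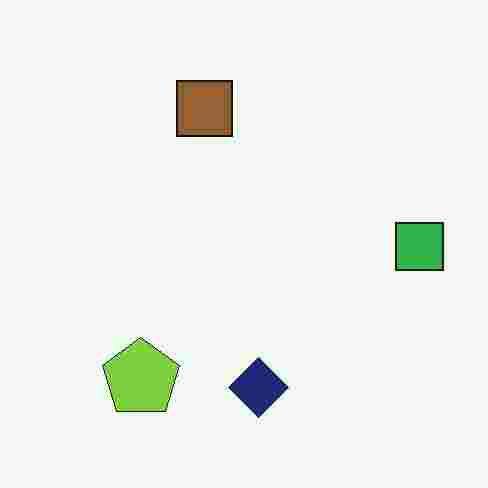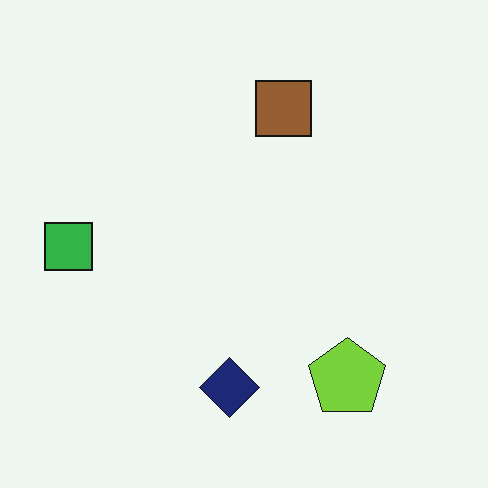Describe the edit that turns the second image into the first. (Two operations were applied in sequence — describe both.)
The first image is the second flipped horizontally (left ↔ right), then degraded with heavy JPEG compression.

The green square is in the left of the second image and the right of the first — shapes on opposite sides of the vertical midline have swapped in a mirror flip. Blocky 8×8 compression artifacts appear around shape edges and the flat background shows ringing — characteristic JPEG degradation.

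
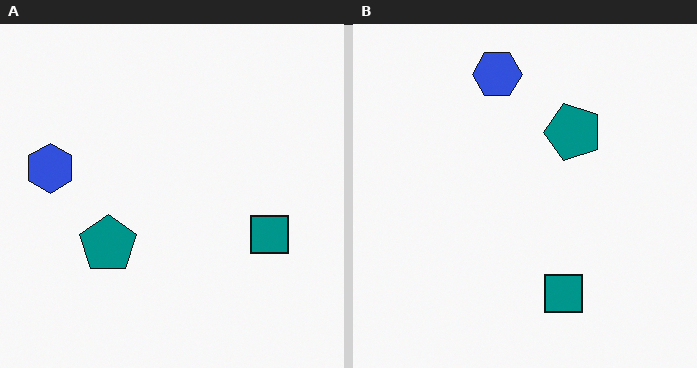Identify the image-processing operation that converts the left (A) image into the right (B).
The image was transposed (reflected across the top-left ↔ bottom-right diagonal).

Shapes have swapped their row and column positions — what was in the top-right is now in the bottom-left — a diagonal reflection.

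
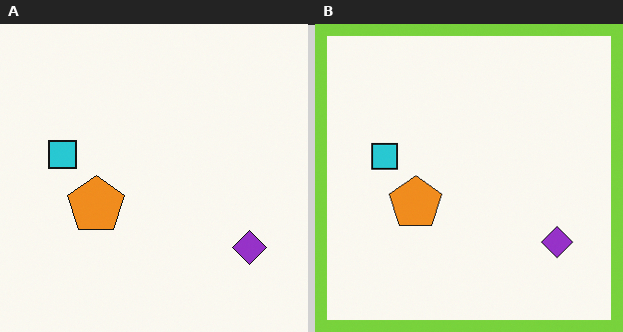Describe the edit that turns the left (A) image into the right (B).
The transformation is: framed with a lime border.

A solid lime frame runs around the edge of the right (B) image, with the content slightly shrunk inside it.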